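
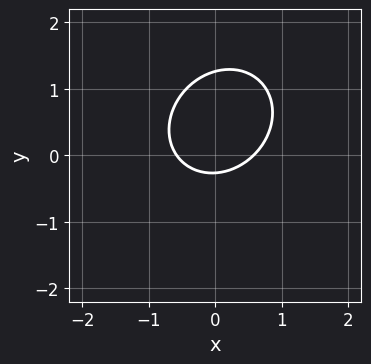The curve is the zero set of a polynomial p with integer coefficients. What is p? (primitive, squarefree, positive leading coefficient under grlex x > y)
3*x^2 - x*y + 3*y^2 - 3*y - 1

1. The degree is 2 — no degree-1 curve has this shape.
2. Matching integer coefficients to the picture gives p.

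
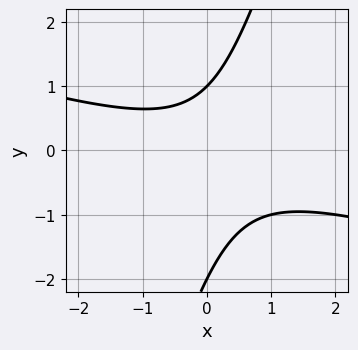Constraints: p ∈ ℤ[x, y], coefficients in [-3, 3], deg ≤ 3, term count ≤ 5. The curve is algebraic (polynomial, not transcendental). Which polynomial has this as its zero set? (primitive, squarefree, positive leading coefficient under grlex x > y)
x^2 + 3*x*y - y^2 - y + 2

(a) deg p = 2.
(b) From the visible intercepts: the curve avoids every integer x-axis point in the box; among the integer gridlines, it crosses the y-axis at y ∈ {-2, 1}.
(c) The integer polynomial consistent with all of this is the stated p.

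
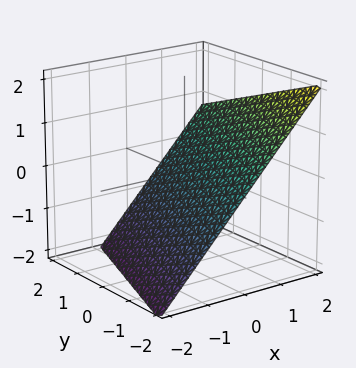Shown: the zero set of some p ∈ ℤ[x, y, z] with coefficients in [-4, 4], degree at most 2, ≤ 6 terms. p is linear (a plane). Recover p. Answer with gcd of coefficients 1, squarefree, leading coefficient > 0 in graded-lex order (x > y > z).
(a) The degree is 1 — every cross-section is a straight line — this is a plane.
(b) Reading off the gridlines: it crosses the y-axis at the gridline y = -2.
(c) Solving for integer coefficients yields p as stated.

3*x - y - 3*z - 2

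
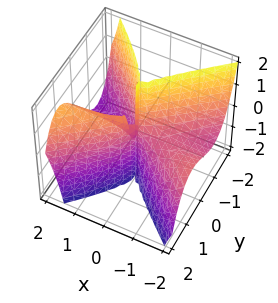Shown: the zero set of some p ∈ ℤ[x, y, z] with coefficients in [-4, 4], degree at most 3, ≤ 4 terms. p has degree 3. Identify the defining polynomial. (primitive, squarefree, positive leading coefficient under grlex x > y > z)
2*x^2*y - 2*x^2*z - 3*y^3 + 2*x*y

1. Degree: a generic line meets the surface in up to 3 points, so deg p = 3.
2. From the visible intercepts: the visible x-axis segment lies entirely on the surface; it crosses the y-axis at the gridline y = 0; every point of the z-axis in the box is on the surface.
3. These observations pin down the coefficients.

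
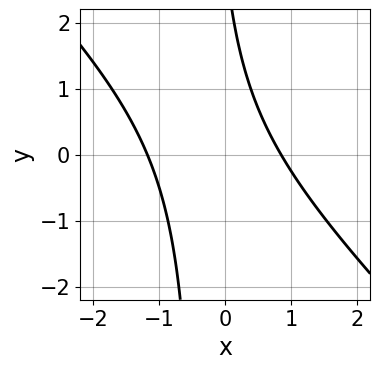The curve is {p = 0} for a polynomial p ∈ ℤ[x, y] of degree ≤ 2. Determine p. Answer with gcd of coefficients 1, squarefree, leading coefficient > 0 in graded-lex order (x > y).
The degree is 2 — no degree-1 curve has this shape.
From the axis intercepts and sections: it misses every integer gridline on the y-axis.
Putting this together gives p.

3*x^2 + 3*x*y + x + y - 3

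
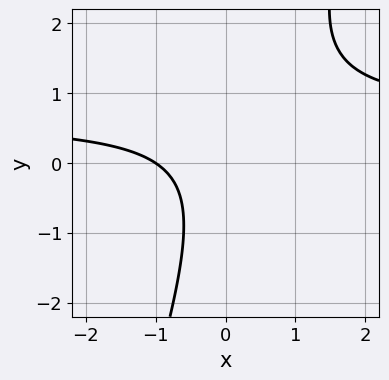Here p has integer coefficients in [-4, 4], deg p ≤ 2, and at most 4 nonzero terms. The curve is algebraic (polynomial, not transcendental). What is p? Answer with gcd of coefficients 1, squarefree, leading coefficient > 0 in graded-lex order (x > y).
1. The degree is 2 — no degree-1 curve has this shape.
2. Checking where it meets the axes: it crosses the x-axis at the gridline x = -1; it misses every integer gridline on the y-axis.
3. Fitting integer coefficients to these (and the overall shape) gives p.

3*x*y - y^2 - 2*x - 2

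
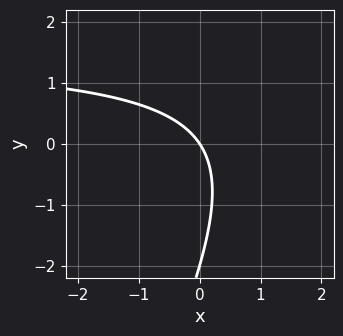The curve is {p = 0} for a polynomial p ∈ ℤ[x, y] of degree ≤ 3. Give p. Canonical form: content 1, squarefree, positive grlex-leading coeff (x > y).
2*x*y - y^2 - 3*x - 2*y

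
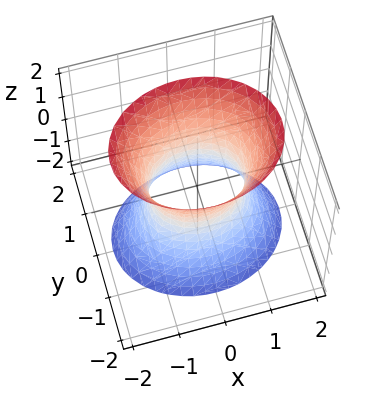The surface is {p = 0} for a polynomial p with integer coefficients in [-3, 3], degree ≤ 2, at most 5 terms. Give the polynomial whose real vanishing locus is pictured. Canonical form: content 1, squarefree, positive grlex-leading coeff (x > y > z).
2*x^2 + 3*y^2 - z^2 - 2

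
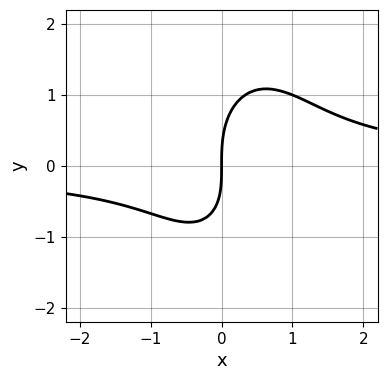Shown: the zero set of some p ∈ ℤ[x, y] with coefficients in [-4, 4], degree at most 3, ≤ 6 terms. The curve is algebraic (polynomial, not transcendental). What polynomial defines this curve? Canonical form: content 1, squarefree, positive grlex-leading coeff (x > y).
1. deg p = 3.
2. Against the integer gridlines: it meets the x-axis at x = 0 (among the integer gridlines); one y-axis crossing is at y = 0.
3. Fitting integer coefficients to these (and the overall shape) gives p.

3*x^2*y + y^3 - x*y - 3*x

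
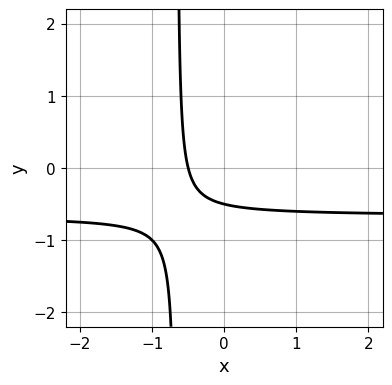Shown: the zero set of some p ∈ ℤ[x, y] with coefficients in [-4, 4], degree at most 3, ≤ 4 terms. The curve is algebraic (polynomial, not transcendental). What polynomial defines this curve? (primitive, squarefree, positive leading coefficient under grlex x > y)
First, deg p = 2. A generic line meets the curve in up to 2 points.
Finally, the integer polynomial consistent with all of this is the stated p.

3*x*y + 2*x + 2*y + 1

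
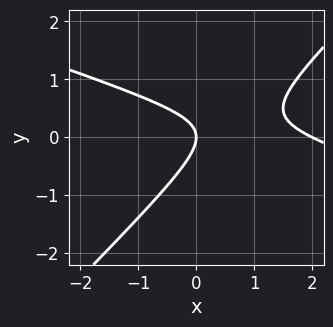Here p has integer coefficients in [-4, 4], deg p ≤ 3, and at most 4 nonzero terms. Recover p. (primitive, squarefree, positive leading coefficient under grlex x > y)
x^2 + 2*x*y - 3*y^2 - 2*x

deg p = 2.
Reading off the gridlines: it crosses the y-axis at the gridline y = 0; the x-axis gridline crossings are at x ∈ {0, 2}.
Putting this together gives p.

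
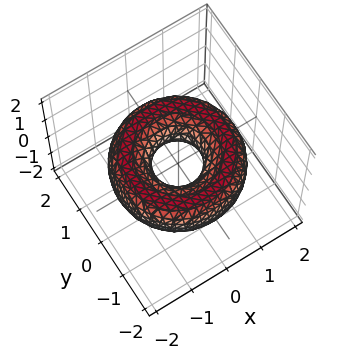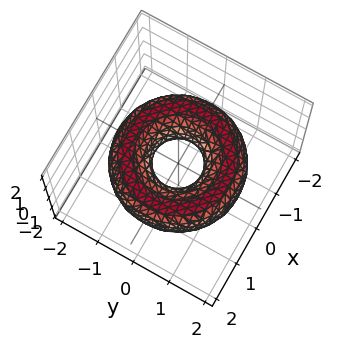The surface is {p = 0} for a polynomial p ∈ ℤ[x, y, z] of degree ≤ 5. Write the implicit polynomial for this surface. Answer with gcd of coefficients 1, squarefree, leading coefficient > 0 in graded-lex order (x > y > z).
x^4 + 2*x^2*y^2 + y^4 - 3*x^2 - 3*y^2 + 3*z^2 + 1

1. deg p = 4. No degree-3 surface has this shape.
2. By symmetry, the surface is invariant under rotation about z: p = q(x² + y², z).
3. From the axis intercepts and sections: it misses every integer gridline on the z-axis; a circular section at z = 0 has radius between 0 and 1.
4. Putting this together gives p.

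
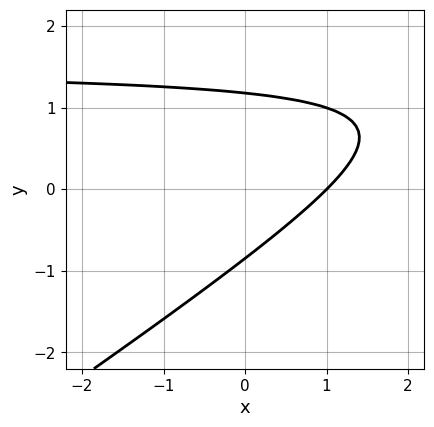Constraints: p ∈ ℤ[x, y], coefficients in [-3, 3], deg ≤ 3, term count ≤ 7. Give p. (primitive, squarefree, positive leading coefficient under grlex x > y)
(a) The degree is 2 — the shape is more complex than any degree-1 curve.
(b) Reading off the gridlines: it crosses the x-axis at the gridline x = 1.
(c) Fitting integer coefficients to these (and the overall shape) gives p.

2*x*y - 3*y^2 - 3*x + y + 3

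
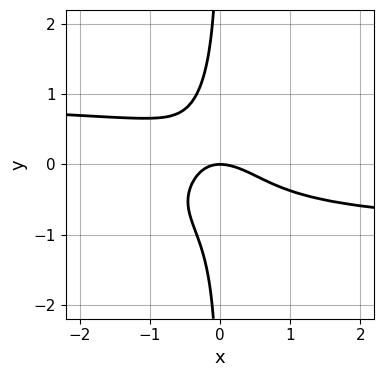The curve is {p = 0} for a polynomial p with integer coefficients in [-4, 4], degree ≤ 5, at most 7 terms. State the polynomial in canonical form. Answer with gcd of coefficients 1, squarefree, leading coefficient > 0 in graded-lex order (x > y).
1. deg p = 4. The shape is more complex than any degree-3 curve.
2. Reading off the gridlines: it crosses the y-axis at the gridline y = 0; it crosses the x-axis at the gridline x = 0.
3. Together with the visible shape, these determine p as stated.

x^2*y^2 - 2*x*y^3 - x^2 - x*y - y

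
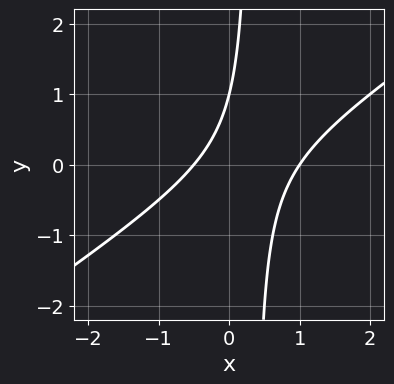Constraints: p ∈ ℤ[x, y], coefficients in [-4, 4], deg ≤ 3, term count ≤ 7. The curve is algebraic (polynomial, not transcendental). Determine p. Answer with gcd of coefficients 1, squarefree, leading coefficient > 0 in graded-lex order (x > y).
(a) deg p = 2.
(b) Against the integer gridlines: it meets the x-axis at x = 1 (among the integer gridlines); it meets the y-axis at y = 1 (among the integer gridlines).
(c) Matching integer coefficients to the picture gives p.

2*x^2 - 3*x*y - x + y - 1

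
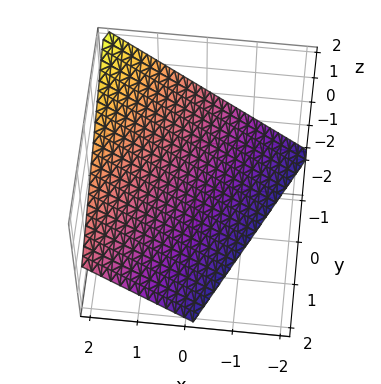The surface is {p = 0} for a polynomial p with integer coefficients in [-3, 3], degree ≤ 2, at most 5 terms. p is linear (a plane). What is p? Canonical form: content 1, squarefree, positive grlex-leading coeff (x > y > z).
2*x - y - 2*z - 2

(a) deg p = 1. Every cross-section is a straight line — this is a plane.
(b) From the visible intercepts: it meets the z-axis at z = -1 (among the integer gridlines); one x-axis crossing is at x = 1; one y-axis crossing is at y = -2.
(c) Assembling these constraints gives the stated polynomial.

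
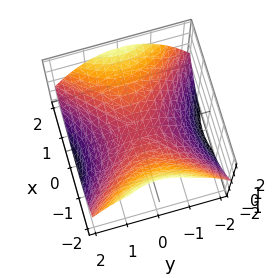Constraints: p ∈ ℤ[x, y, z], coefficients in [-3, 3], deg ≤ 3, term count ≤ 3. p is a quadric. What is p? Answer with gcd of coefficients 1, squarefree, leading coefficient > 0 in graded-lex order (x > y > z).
x^2 - y^2 - 2*z

deg p = 2.
Symmetries: the x ↦ −x reflection is a symmetry, so x appears only in even powers; the y ↦ −y reflection is a symmetry, so y appears only in even powers.
From the axis intercepts and sections: one y-axis crossing is at y = 0; it crosses the x-axis at the gridline x = 0; one z-axis crossing is at z = 0.
Matching integer coefficients to the picture gives p.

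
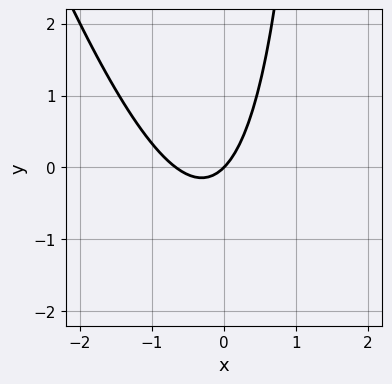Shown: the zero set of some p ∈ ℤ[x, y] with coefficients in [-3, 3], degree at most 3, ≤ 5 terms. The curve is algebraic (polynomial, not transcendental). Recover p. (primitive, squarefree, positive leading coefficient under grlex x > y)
(a) deg p = 2. The shape is more complex than any degree-1 curve.
(b) From the visible intercepts: one x-axis crossing is at x = 0; one y-axis crossing is at y = 0.
(c) Together with the visible shape, these determine p as stated.

3*x^2 + x*y + 2*x - 2*y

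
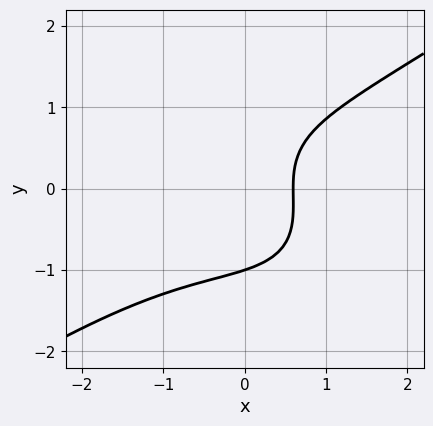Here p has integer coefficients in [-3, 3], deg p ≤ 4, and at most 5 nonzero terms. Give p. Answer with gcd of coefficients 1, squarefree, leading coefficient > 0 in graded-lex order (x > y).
Degree: no degree-2 curve has this shape, so deg p = 3.
Observable constraints: one y-axis crossing is at y = -1.
Solving for integer coefficients yields p as stated.

x^3 - x*y^2 - 2*y^3 + 3*x - 2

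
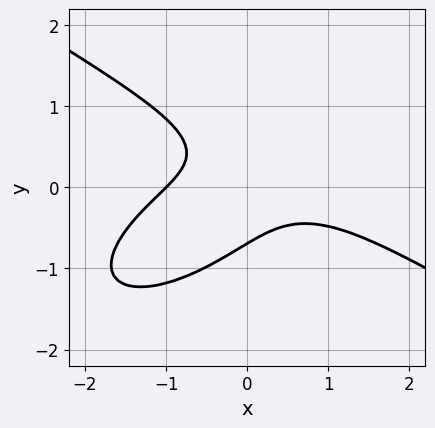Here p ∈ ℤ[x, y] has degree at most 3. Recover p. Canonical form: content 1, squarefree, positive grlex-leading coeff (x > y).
x^3 - x*y^2 + 3*y^3 + 3*x*y + 1

1. deg p = 3. The shape is more complex than any degree-2 curve.
2. Reading off the gridlines: it crosses the x-axis at the gridline x = -1.
3. Fitting integer coefficients to these (and the overall shape) gives p.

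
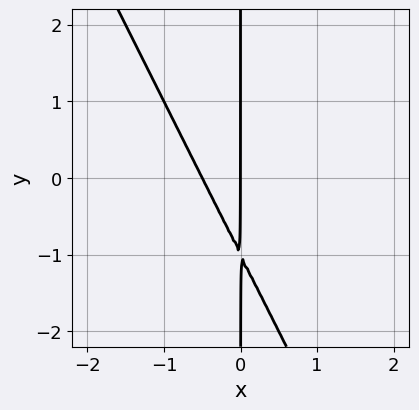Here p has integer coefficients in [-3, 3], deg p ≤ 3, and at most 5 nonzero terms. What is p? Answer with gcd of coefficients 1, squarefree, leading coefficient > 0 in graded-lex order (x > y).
2*x^2 + x*y + x

The degree is 2 — a generic line meets the curve in up to 2 points.
Reading off the gridlines: the visible y-axis segment lies entirely on the curve; one x-axis crossing is at x = 0.
Solving for integer coefficients yields p as stated.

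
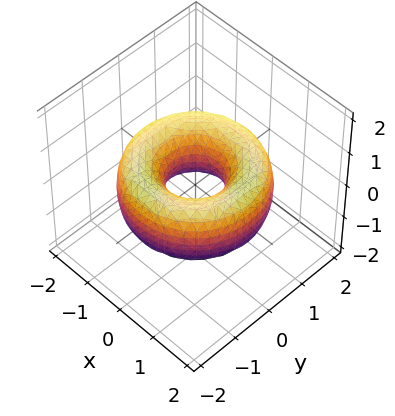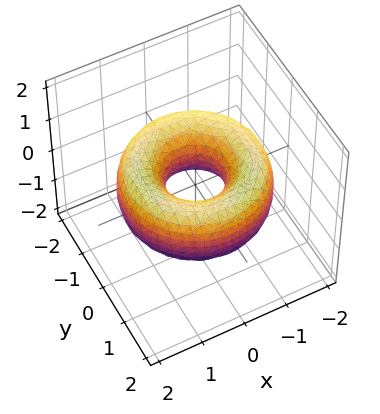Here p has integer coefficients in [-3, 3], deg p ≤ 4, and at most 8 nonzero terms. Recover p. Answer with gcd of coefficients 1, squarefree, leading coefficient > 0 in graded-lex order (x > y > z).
First, deg p = 4.
Next, symmetries: the z-axis is an axis of rotation, so x and y enter only as x² + y².
Then, against the integer gridlines: a circular section at z = 0 has radius between 0 and 1; the surface avoids every integer z-axis point in the box.
Finally, solving for integer coefficients yields p as stated.

x^4 + 2*x^2*y^2 + y^4 - 3*x^2 - 3*y^2 + 2*z^2 + 1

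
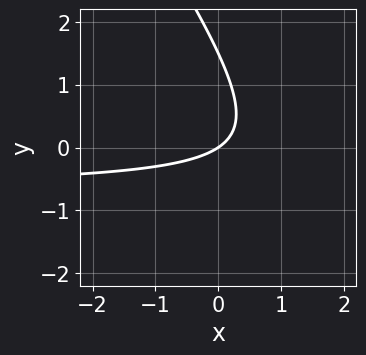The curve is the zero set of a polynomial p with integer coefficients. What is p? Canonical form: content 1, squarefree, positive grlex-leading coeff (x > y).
deg p = 2. The shape is more complex than any degree-1 curve.
From the visible intercepts: it meets the x-axis at x = 0 (among the integer gridlines); one y-axis crossing is at y = 0.
Putting this together gives p.

3*x*y + 2*y^2 + 2*x - 3*y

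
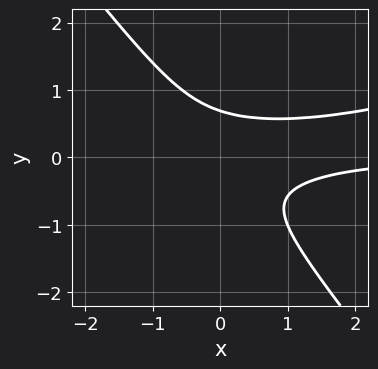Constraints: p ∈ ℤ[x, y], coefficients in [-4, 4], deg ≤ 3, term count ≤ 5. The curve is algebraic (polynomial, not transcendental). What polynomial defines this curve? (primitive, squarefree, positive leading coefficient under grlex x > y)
x^2*y - 3*x*y^2 - 3*y^3 + 1

1. Degree: no degree-2 curve has this shape, so deg p = 3.
2. From the visible intercepts: no x-intercept at any integer in the box.
3. Matching integer coefficients to the picture gives p.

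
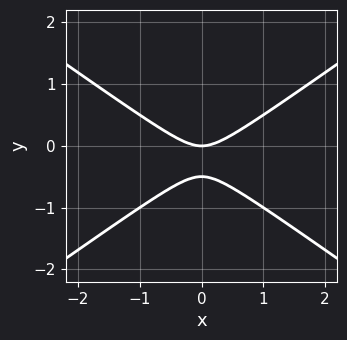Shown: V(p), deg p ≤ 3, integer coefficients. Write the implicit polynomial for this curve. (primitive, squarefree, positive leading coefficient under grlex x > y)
(a) The degree is 2 — a generic line meets the curve in up to 2 points.
(b) Symmetries: the x ↦ −x reflection is a symmetry, so x appears only in even powers.
(c) Reading off the gridlines: it crosses the y-axis at the gridline y = 0; one x-axis crossing is at x = 0.
(d) Fitting integer coefficients to these (and the overall shape) gives p.

x^2 - 2*y^2 - y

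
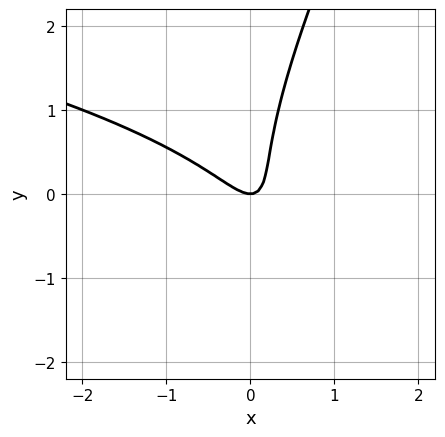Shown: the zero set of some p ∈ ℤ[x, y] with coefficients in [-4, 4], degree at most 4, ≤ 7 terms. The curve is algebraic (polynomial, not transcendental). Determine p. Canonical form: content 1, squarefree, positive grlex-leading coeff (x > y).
Degree: a generic line meets the curve in up to 3 points, so deg p = 3.
Reading off the gridlines: one x-axis crossing is at x = 0; it meets the y-axis at y = 0 (among the integer gridlines).
Putting this together gives p.

2*x*y^2 - y^3 + 3*x^2 + 3*x*y - y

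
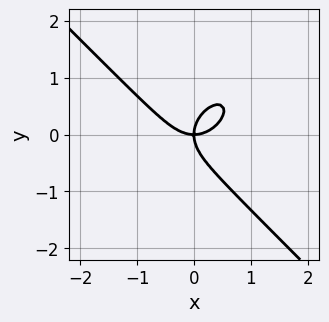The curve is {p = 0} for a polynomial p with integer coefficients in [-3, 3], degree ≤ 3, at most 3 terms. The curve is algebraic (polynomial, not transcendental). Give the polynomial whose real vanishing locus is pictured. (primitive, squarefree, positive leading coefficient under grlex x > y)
First, the degree is 3 — the shape is more complex than any degree-2 curve.
Then, from the axis intercepts and sections: it meets the x-axis at x = 0 (among the integer gridlines); one y-axis crossing is at y = 0.
Finally, assembling these constraints gives the stated polynomial.

x^3 + y^3 - x*y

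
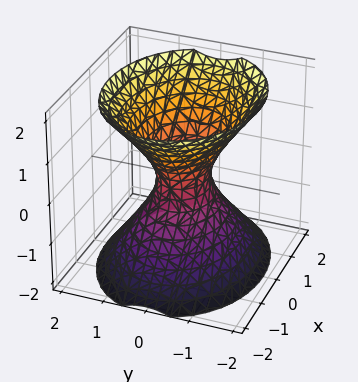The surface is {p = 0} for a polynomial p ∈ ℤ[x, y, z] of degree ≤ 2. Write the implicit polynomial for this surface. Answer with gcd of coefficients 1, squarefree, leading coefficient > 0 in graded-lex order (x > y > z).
(a) The degree is 2 — one connected sheet with a waist; a quadric.
(b) Symmetries: mirror symmetry x ↦ −x ⇒ only even powers of x; it's symmetric under z → −z, forcing even powers of z; it's symmetric under y → −y, forcing even powers of y.
(c) From the visible intercepts: it misses every integer gridline on the z-axis.
(d) Solving for integer coefficients yields p as stated.

2*x^2 + 3*y^2 - 2*z^2 - 1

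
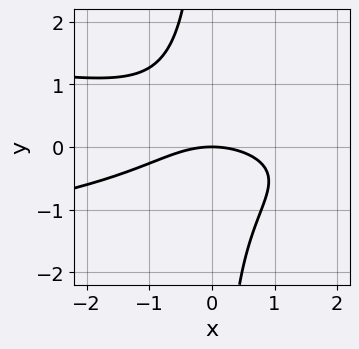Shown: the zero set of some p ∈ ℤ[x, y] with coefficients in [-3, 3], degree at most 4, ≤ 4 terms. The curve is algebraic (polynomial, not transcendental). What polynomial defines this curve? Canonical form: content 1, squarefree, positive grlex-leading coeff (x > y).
3*x*y^2 + x^2 + 3*y

(a) deg p = 3. The shape is more complex than any degree-2 curve.
(b) From the axis intercepts and sections: it crosses the y-axis at the gridline y = 0; it crosses the x-axis at the gridline x = 0.
(c) Assembling these constraints gives the stated polynomial.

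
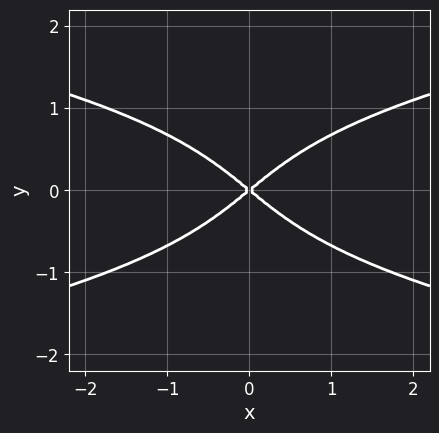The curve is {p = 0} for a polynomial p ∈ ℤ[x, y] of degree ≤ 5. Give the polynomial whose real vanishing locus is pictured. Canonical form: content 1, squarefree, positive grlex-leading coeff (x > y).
1. Degree: the shape is more complex than any degree-3 curve, so deg p = 4.
2. Symmetries: mirror symmetry y ↦ −y ⇒ only even powers of y; mirror symmetry x ↦ −x ⇒ only even powers of x.
3. Observable constraints: it meets the y-axis at y = 0 (among the integer gridlines); it meets the x-axis at x = 0 (among the integer gridlines).
4. These observations pin down the coefficients.

3*y^4 - 2*x^2 + 3*y^2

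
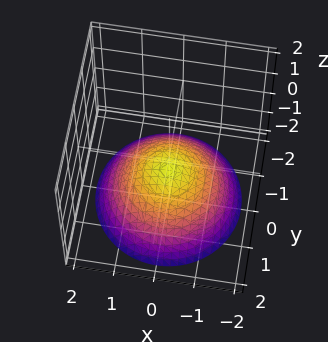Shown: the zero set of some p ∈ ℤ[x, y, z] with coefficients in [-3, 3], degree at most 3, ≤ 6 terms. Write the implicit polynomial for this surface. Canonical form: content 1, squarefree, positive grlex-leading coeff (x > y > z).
x^2 + y^2 + 2*z + 1

The degree is 2 — a generic line meets the surface in up to 2 points.
Symmetry: every cross-section ⟂ z is a circle, so x, y appear only via x² + y².
Against the integer gridlines: no y-intercept at any integer in the box; a circular section at z = -1 has radius exactly 1; the surface avoids every integer x-axis point in the box.
Putting this together gives p.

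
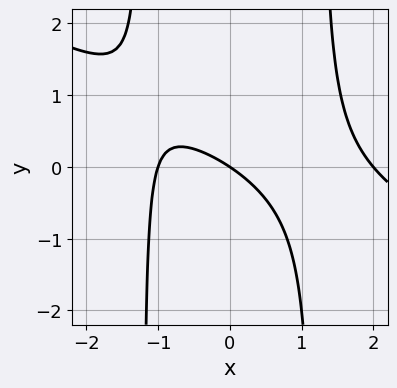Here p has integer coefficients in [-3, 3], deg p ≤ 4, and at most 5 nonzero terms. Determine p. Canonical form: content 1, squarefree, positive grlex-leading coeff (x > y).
deg p = 3.
Observable constraints: among the integer gridlines, it crosses the x-axis at x ∈ {-1, 0, 2}; one y-axis crossing is at y = 0.
Solving for integer coefficients yields p as stated.

x^3 + 2*x^2*y - x^2 - 2*x - 3*y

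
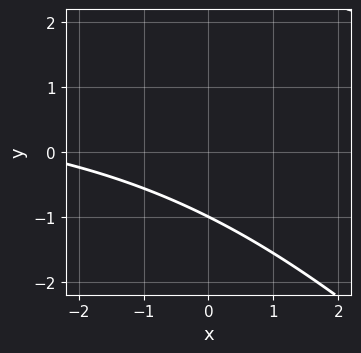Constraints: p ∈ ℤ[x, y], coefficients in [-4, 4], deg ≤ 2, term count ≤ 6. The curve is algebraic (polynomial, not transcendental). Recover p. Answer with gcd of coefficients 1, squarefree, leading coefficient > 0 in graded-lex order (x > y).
First, degree: no degree-1 curve has this shape, so deg p = 2.
Then, from the axis intercepts and sections: it misses every integer gridline on the x-axis; it meets the y-axis at y = -1 (among the integer gridlines).
Finally, matching integer coefficients to the picture gives p.

x*y + y^2 - x - 2*y - 3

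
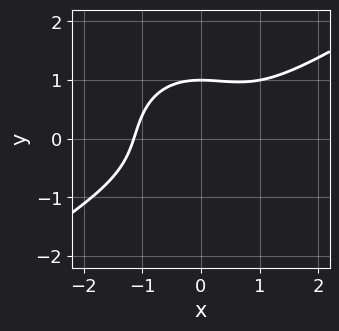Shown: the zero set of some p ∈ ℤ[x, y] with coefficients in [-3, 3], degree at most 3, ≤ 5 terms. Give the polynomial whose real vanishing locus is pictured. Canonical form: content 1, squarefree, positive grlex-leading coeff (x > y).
First, degree: a generic line meets the curve in up to 3 points, so deg p = 3.
Then, against the integer gridlines: it meets the y-axis at y = 1 (among the integer gridlines).
Finally, the integer polynomial consistent with all of this is the stated p.

2*x^3 - 2*x^2*y - 3*y^3 + 3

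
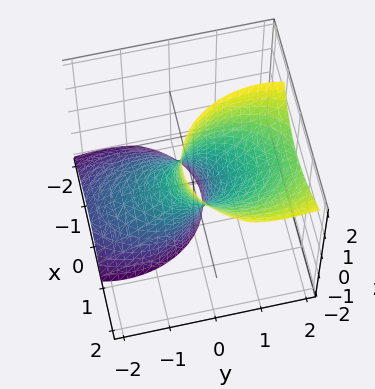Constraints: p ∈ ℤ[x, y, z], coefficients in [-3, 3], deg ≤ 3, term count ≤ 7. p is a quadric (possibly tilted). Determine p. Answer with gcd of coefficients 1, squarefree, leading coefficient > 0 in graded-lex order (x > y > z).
3*x^2 - 2*x*z + 2*y^2 - 3*y*z - 1

(a) deg p = 2.
(b) Observable constraints: no z-intercept at any integer in the box.
(c) Matching integer coefficients to the picture gives p.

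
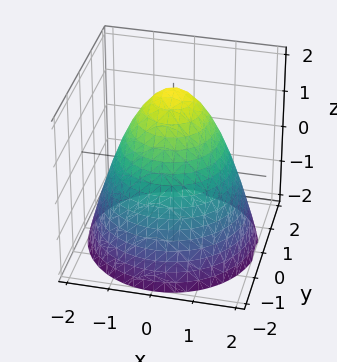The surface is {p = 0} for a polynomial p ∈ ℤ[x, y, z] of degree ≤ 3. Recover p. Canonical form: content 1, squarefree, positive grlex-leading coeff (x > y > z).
x^2 + y^2 + z - 2

deg p = 2. The shape is more complex than any degree-1 surface.
Symmetry: every cross-section ⟂ z is a circle, so x, y appear only via x² + y².
Reading off the gridlines: it meets the z-axis at z = 2 (among the integer gridlines); a circular section at z = 0 has radius between 1 and 2.
Together with the visible shape, these determine p as stated.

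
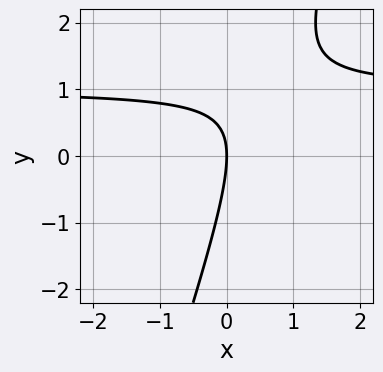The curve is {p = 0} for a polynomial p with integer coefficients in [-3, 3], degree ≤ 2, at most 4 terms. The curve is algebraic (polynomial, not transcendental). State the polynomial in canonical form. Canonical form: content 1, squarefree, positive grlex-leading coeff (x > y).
(a) deg p = 2. No degree-1 curve has this shape.
(b) Against the integer gridlines: one y-axis crossing is at y = 0; it crosses the x-axis at the gridline x = 0.
(c) Matching integer coefficients to the picture gives p.

3*x*y - y^2 - 3*x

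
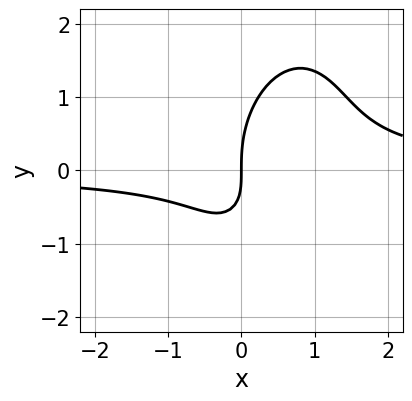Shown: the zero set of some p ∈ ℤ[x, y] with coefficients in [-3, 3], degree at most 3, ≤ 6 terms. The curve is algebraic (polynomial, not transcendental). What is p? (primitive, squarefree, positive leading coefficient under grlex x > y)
(a) The degree is 3 — a generic line meets the curve in up to 3 points.
(b) From the axis intercepts and sections: it meets the y-axis at y = 0 (among the integer gridlines); it crosses the x-axis at the gridline x = 0.
(c) Putting this together gives p.

3*x^2*y - x*y^2 + y^3 - 2*x*y - 2*x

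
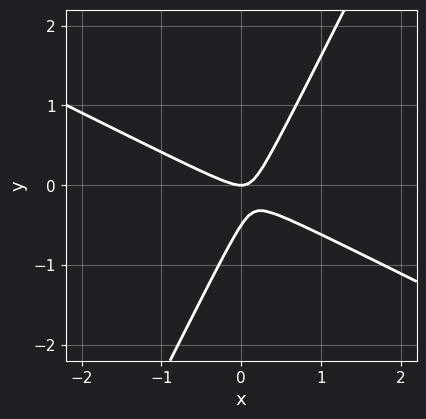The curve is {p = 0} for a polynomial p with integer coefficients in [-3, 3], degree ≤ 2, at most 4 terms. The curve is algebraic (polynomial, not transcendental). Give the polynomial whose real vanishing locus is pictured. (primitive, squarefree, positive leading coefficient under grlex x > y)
1. The degree is 2 — the shape is more complex than any degree-1 curve.
2. Against the integer gridlines: one x-axis crossing is at x = 0; one y-axis crossing is at y = 0.
3. Solving for integer coefficients yields p as stated.

2*x^2 + 3*x*y - 2*y^2 - y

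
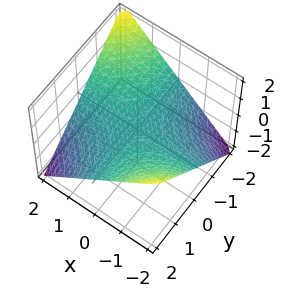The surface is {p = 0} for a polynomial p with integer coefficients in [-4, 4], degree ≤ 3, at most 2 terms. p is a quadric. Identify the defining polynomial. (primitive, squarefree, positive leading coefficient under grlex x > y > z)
deg p = 2.
From the visible intercepts: the visible y-axis segment lies entirely on the surface; every point of the x-axis in the box is on the surface; one z-axis crossing is at z = 0.
Fitting integer coefficients to these (and the overall shape) gives p.

x*y + 2*z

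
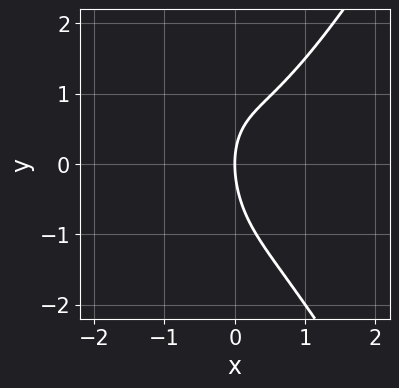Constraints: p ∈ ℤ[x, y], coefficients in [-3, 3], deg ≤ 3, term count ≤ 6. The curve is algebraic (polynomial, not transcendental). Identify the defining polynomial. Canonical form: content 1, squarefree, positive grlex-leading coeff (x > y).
3*x^3 - x*y^2 - x*y - y^2 + 3*x

First, degree: no degree-2 curve has this shape, so deg p = 3.
Then, checking where it meets the axes: it crosses the y-axis at the gridline y = 0; it crosses the x-axis at the gridline x = 0.
Finally, putting this together gives p.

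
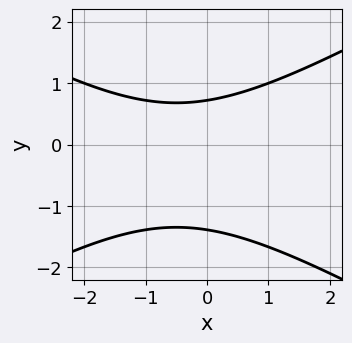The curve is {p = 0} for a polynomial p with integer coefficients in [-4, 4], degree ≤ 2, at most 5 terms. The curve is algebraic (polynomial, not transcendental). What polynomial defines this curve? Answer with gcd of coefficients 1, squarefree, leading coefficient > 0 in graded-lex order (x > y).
The degree is 2 — the shape is more complex than any degree-1 curve.
Checking where it meets the axes: it misses every integer gridline on the x-axis.
Assembling these constraints gives the stated polynomial.

x^2 - 3*y^2 + x - 2*y + 3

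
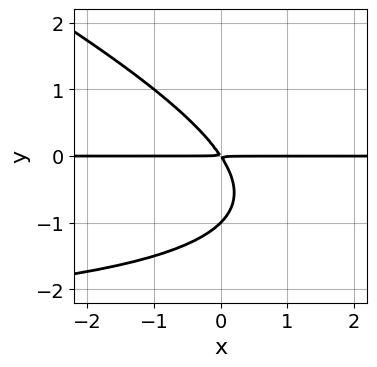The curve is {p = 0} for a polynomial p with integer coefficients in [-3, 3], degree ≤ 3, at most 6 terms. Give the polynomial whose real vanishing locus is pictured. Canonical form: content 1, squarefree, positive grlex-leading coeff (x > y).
First, degree: a generic line meets the curve in up to 3 points, so deg p = 3.
Next, observable constraints: the visible x-axis segment lies entirely on the curve; it meets the y-axis at y = -1 (among the integer gridlines).
Finally, together with the visible shape, these determine p as stated.

x*y^2 + 2*y^3 + 3*x*y + 2*y^2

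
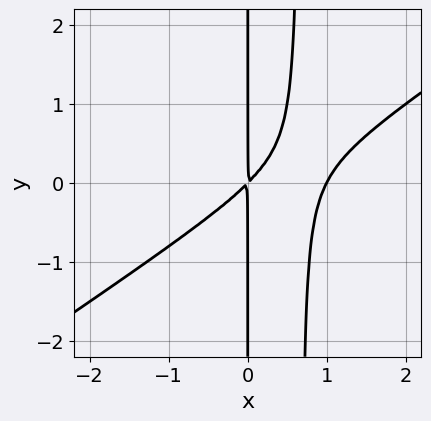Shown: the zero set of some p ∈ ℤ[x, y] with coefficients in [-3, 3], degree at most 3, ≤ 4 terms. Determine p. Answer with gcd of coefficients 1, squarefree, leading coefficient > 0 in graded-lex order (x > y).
The degree is 3 — no degree-2 curve has this shape.
Observable constraints: one x-axis crossing is at x = 1; every point of the y-axis in the box is on the curve.
Matching integer coefficients to the picture gives p.

2*x^3 - 3*x^2*y - 2*x^2 + 2*x*y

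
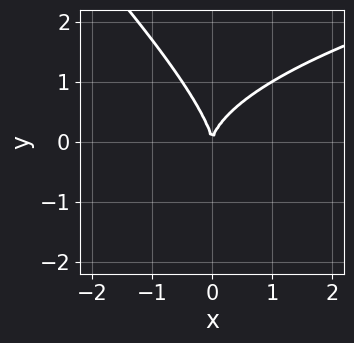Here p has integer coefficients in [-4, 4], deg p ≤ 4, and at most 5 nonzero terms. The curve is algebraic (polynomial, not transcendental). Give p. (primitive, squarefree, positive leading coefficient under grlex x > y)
x*y^2 + y^3 - 2*x^2

1. Degree: no degree-2 curve has this shape, so deg p = 3.
2. Reading off the gridlines: it meets the y-axis at y = 0 (among the integer gridlines); it meets the x-axis at x = 0 (among the integer gridlines).
3. Assembling these constraints gives the stated polynomial.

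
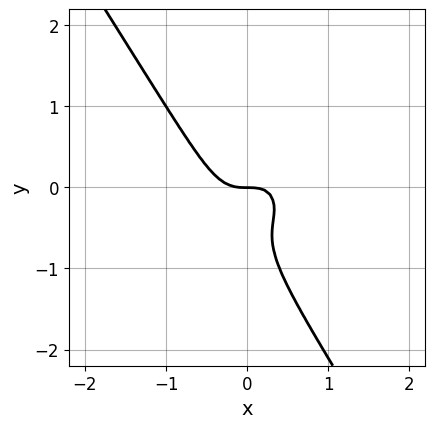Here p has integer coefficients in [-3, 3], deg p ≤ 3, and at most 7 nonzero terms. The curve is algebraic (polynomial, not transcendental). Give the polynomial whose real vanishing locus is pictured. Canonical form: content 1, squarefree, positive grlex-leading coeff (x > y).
3*x^3 + 2*x*y^2 + 2*y^3 + 2*y^2 + y

The degree is 3 — a generic line meets the curve in up to 3 points.
Reading off the gridlines: it meets the y-axis at y = 0 (among the integer gridlines); it crosses the x-axis at the gridline x = 0.
Matching integer coefficients to the picture gives p.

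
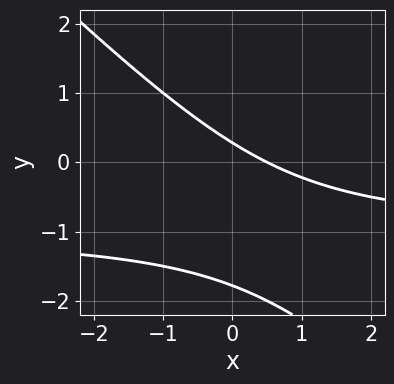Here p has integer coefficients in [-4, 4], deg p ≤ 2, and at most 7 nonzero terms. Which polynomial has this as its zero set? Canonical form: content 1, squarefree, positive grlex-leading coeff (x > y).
2*x*y + 2*y^2 + 2*x + 3*y - 1

Degree: the shape is more complex than any degree-1 curve, so deg p = 2.
The integer polynomial consistent with all of this is the stated p.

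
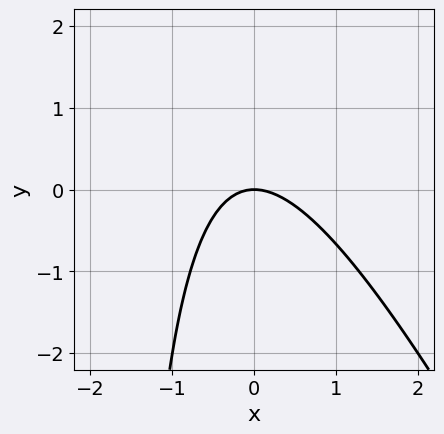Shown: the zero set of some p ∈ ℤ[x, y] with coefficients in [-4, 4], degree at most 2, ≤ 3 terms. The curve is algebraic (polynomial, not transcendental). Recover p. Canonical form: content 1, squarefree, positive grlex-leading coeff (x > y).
2*x^2 + x*y + 2*y

First, the degree is 2 — a generic line meets the curve in up to 2 points.
Next, from the axis intercepts and sections: one x-axis crossing is at x = 0; it crosses the y-axis at the gridline y = 0.
Finally, putting this together gives p.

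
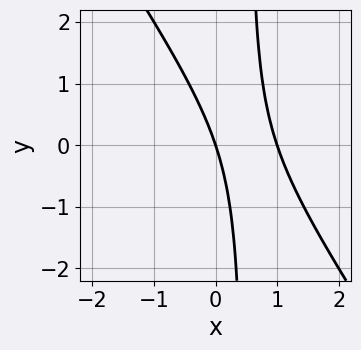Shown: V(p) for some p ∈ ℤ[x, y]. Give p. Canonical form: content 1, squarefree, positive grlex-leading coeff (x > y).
Degree: no degree-1 curve has this shape, so deg p = 2.
Against the integer gridlines: one y-axis crossing is at y = 0; the x-axis gridline crossings are at x ∈ {0, 1}.
The integer polynomial consistent with all of this is the stated p.

3*x^2 + 2*x*y - 3*x - y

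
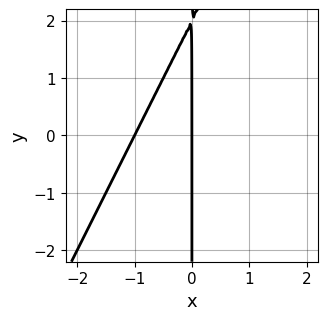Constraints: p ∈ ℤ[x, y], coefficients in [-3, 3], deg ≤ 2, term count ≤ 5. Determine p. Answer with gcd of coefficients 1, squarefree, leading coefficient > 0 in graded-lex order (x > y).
Degree: a generic line meets the curve in up to 2 points, so deg p = 2.
From the visible intercepts: the x-axis gridline crossings are at x ∈ {-1, 0}; the visible y-axis segment lies entirely on the curve.
Matching integer coefficients to the picture gives p.

2*x^2 - x*y + 2*x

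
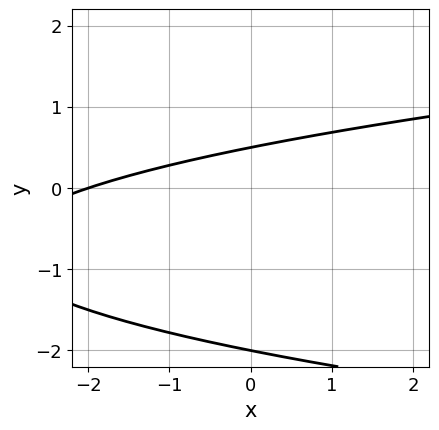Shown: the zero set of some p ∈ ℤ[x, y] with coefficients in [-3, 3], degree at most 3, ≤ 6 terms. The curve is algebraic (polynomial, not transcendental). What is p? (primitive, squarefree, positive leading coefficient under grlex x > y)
(a) The degree is 2 — a generic line meets the curve in up to 2 points.
(b) From the visible intercepts: one x-axis crossing is at x = -2; it meets the y-axis at y = -2 (among the integer gridlines).
(c) Solving for integer coefficients yields p as stated.

2*y^2 - x + 3*y - 2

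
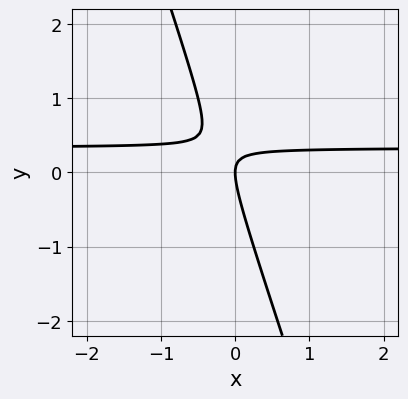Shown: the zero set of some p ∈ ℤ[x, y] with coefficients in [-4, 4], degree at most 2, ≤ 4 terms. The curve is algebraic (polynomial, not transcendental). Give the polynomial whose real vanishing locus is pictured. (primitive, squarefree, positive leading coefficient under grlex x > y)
3*x*y + y^2 - x

First, the degree is 2 — the shape is more complex than any degree-1 curve.
Next, from the axis intercepts and sections: one x-axis crossing is at x = 0; it crosses the y-axis at the gridline y = 0.
Finally, solving for integer coefficients yields p as stated.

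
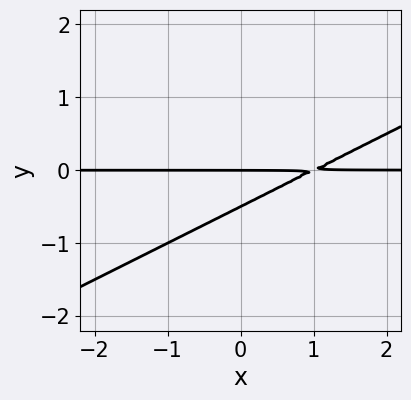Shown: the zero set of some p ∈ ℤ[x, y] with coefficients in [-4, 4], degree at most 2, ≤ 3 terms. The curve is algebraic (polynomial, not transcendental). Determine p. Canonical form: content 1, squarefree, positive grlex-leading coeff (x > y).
x*y - 2*y^2 - y

(a) deg p = 2. No degree-1 curve has this shape.
(b) Reading off the gridlines: it crosses the y-axis at the gridline y = 0; every point of the x-axis in the box is on the curve.
(c) Fitting integer coefficients to these (and the overall shape) gives p.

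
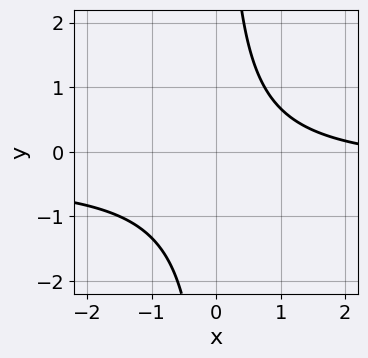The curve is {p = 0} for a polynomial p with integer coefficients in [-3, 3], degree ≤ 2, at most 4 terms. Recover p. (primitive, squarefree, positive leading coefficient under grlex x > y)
3*x*y + x - 3

deg p = 2. No degree-1 curve has this shape.
Reading off the gridlines: the curve avoids every integer y-axis point in the box; the curve avoids every integer x-axis point in the box.
These observations pin down the coefficients.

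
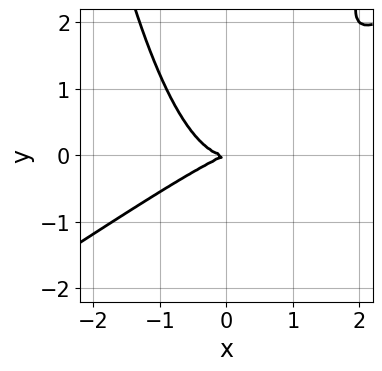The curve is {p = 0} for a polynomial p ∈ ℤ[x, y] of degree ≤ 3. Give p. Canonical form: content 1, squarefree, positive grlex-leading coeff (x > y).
2*x^3 - 3*x^2*y - x*y + 3*y^2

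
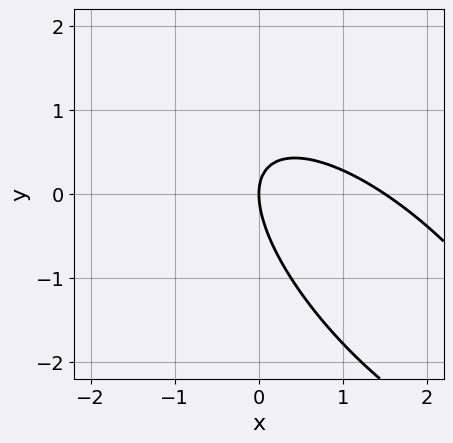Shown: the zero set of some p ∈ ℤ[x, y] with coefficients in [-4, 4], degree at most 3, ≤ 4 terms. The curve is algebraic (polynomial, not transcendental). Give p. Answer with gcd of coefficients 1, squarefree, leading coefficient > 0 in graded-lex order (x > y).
1. The degree is 2 — no degree-1 curve has this shape.
2. From the axis intercepts and sections: it meets the y-axis at y = 0 (among the integer gridlines); it crosses the x-axis at the gridline x = 0.
3. Assembling these constraints gives the stated polynomial.

2*x^2 + 3*x*y + 2*y^2 - 3*x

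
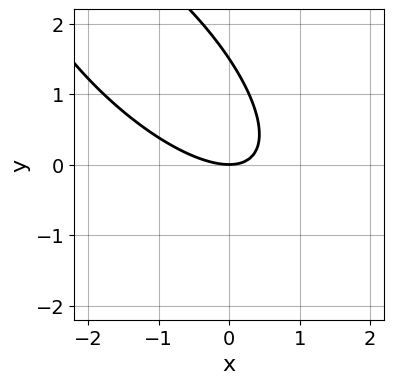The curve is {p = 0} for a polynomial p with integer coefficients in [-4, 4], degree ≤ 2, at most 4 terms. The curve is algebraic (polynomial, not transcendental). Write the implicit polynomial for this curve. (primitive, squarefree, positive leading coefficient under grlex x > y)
2*x^2 + 3*x*y + 2*y^2 - 3*y

First, deg p = 2. No degree-1 curve has this shape.
Then, checking where it meets the axes: it meets the y-axis at y = 0 (among the integer gridlines); it crosses the x-axis at the gridline x = 0.
Finally, putting this together gives p.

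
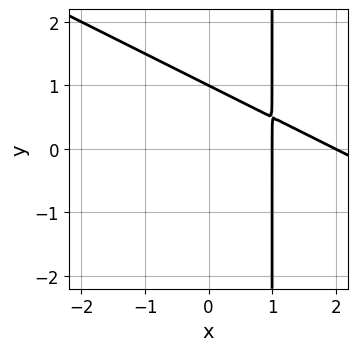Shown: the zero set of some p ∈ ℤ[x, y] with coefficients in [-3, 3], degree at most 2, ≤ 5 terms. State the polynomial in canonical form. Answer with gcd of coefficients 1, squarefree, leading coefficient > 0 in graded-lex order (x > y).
x^2 + 2*x*y - 3*x - 2*y + 2

Degree: no degree-1 curve has this shape, so deg p = 2.
Checking where it meets the axes: the x-axis gridline crossings are at x ∈ {1, 2}; it meets the y-axis at y = 1 (among the integer gridlines).
Together with the visible shape, these determine p as stated.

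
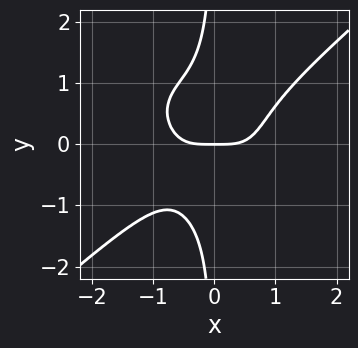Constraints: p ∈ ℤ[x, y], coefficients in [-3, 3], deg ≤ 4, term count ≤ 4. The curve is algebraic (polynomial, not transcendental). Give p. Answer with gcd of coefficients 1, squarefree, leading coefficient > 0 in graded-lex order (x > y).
2*x^4 - 3*x*y^3 - 2*y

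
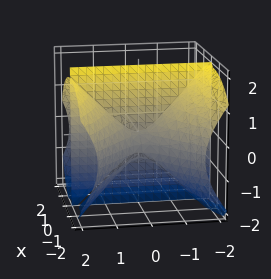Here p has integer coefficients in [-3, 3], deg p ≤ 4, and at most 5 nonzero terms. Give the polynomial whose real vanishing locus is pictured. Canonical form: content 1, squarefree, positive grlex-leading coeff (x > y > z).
2*x^3 - 3*x*y^2 + 3*x*z^2 + x^2 + 2*x*z

I count 2 distinct pieces. Treating them together as one polynomial.
The degree is 3 — no degree-2 surface has this shape.
Observable constraints: every point of the z-axis in the box is on the surface; every point of the y-axis in the box is on the surface.
Putting this together gives p.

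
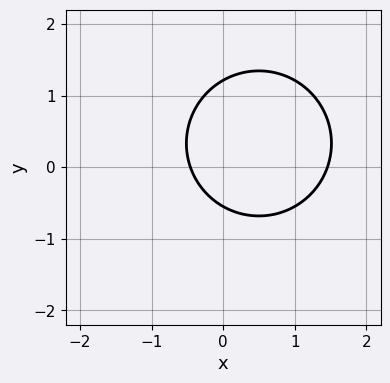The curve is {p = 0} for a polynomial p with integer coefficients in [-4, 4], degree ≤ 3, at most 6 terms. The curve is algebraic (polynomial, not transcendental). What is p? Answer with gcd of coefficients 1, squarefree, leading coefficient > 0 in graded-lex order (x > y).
deg p = 2.
Putting this together gives p.

3*x^2 + 3*y^2 - 3*x - 2*y - 2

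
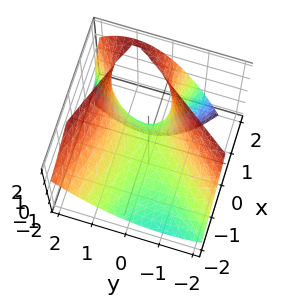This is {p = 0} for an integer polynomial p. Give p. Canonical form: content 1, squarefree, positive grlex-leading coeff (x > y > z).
(a) Degree: no degree-1 surface has this shape, so deg p = 2.
(b) Checking where it meets the axes: it crosses the y-axis at the gridline y = 0; it meets the z-axis at z = 0 (among the integer gridlines).
(c) These observations pin down the coefficients.

x^2 + 2*x*y - 3*x*z - 2*y^2 + 3*z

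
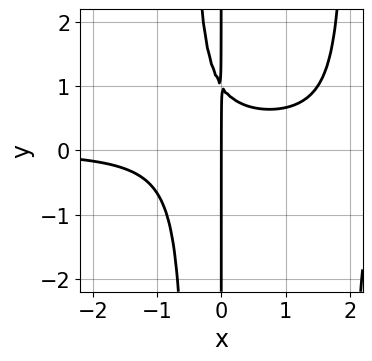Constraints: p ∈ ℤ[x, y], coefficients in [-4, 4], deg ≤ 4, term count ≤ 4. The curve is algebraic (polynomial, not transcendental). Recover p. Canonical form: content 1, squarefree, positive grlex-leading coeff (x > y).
2*x^3*y - 3*x^2*y - 2*x*y + 2*x

First, the degree is 4 — a generic line meets the curve in up to 4 points.
Then, from the visible intercepts: every point of the y-axis in the box is on the curve; one x-axis crossing is at x = 0.
Finally, matching integer coefficients to the picture gives p.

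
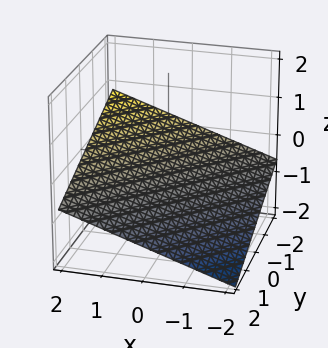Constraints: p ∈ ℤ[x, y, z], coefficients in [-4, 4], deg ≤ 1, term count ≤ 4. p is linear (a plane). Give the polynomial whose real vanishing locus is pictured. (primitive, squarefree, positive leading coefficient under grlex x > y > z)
x - y - 3*z - 2

First, the degree is 1 — every cross-section is a straight line — this is a plane.
Next, reading off the gridlines: it meets the y-axis at y = -2 (among the integer gridlines); it meets the x-axis at x = 2 (among the integer gridlines).
Finally, matching integer coefficients to the picture gives p.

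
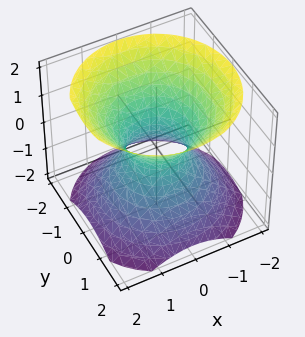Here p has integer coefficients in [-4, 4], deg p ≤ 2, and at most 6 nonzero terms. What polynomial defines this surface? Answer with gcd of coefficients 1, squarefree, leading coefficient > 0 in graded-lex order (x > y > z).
3*x^2 + 3*y^2 - 3*z^2 - 2

(a) deg p = 2. An hourglass — one-sheet hyperboloid; a quadric.
(b) Symmetries: rotational symmetry about the z-axis ⇒ p depends on x, y only through x² + y²; it's symmetric under z → −z, forcing even powers of z.
(c) From the visible intercepts: a circular section at z = -1 has radius between 1 and 2; the surface avoids every integer z-axis point in the box.
(d) Assembling these constraints gives the stated polynomial.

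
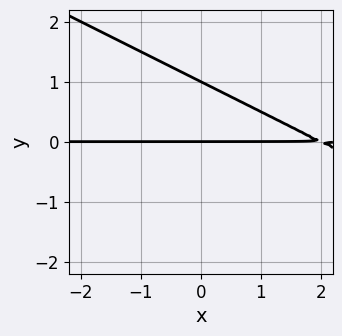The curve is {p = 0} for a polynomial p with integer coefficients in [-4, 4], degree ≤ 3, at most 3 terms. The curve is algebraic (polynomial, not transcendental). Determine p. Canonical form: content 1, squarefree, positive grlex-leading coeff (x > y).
x*y + 2*y^2 - 2*y

(a) The degree is 2 — no degree-1 curve has this shape.
(b) Checking where it meets the axes: the y-axis gridline crossings are at y ∈ {0, 1}; the visible x-axis segment lies entirely on the curve.
(c) Solving for integer coefficients yields p as stated.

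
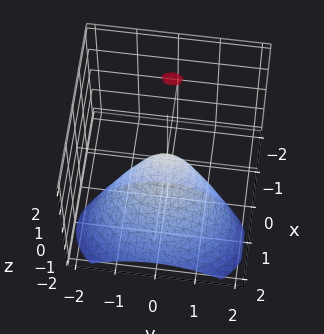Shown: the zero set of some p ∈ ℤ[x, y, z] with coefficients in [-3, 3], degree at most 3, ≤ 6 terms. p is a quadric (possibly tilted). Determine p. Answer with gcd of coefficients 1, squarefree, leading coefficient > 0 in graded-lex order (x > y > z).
2*x^2 + 2*x*z + y^2 + z

The degree is 2 — the shape is more complex than any degree-1 surface.
From the axis intercepts and sections: one x-axis crossing is at x = 0; one z-axis crossing is at z = 0; it crosses the y-axis at the gridline y = 0.
Together with the visible shape, these determine p as stated.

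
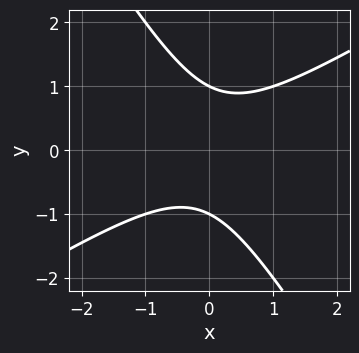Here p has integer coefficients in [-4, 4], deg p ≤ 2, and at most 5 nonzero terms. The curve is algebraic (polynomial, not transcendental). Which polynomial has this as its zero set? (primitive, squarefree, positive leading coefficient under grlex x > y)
(a) Degree: the shape is more complex than any degree-1 curve, so deg p = 2.
(b) Against the integer gridlines: it misses every integer gridline on the x-axis; among the integer gridlines, it crosses the y-axis at y ∈ {-1, 1}.
(c) The integer polynomial consistent with all of this is the stated p.

x^2 - x*y - y^2 + 1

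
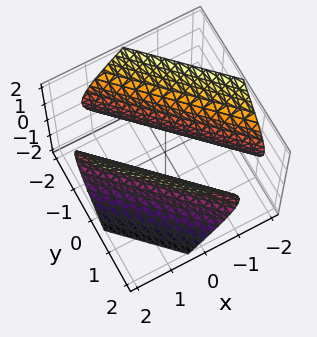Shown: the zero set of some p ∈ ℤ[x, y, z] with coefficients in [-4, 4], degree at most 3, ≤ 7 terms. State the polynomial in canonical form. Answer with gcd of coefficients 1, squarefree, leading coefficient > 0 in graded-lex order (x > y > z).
x^2 + 2*x*y + y^2 - z^2 - 1

1. I count 2 distinct pieces. Treating them together as one polynomial.
2. Degree: the shape is more complex than any degree-1 surface, so deg p = 2.
3. From the axis intercepts and sections: among the integer gridlines, it crosses the y-axis at y ∈ {-1, 1}; the x-axis gridline crossings are at x ∈ {-1, 1}; the surface avoids every integer z-axis point in the box.
4. Fitting integer coefficients to these (and the overall shape) gives p.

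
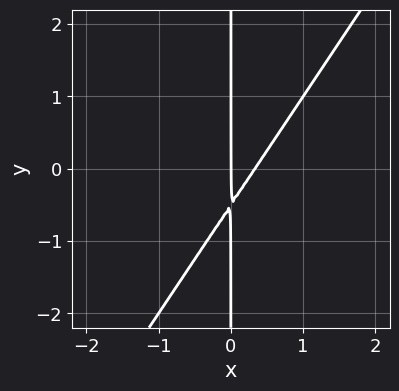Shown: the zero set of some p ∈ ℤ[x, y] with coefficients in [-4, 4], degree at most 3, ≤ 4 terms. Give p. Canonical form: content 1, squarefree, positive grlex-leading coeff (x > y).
3*x^2 - 2*x*y - x

1. The degree is 2 — a generic line meets the curve in up to 2 points.
2. Against the integer gridlines: every point of the y-axis in the box is on the curve; it crosses the x-axis at the gridline x = 0.
3. Putting this together gives p.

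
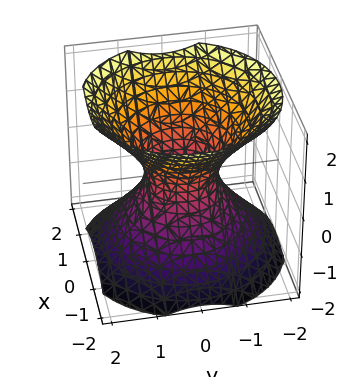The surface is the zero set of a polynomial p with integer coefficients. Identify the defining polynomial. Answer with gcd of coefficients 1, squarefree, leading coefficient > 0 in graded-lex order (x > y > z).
First, degree: an hourglass — one-sheet hyperboloid; a quadric, so deg p = 2.
Then, symmetries: the z-axis is an axis of rotation, so x and y enter only as x² + y²; it's symmetric under z → −z, forcing even powers of z.
Then, observable constraints: the surface avoids every integer z-axis point in the box; a circular section at z = 1 has radius between 1 and 2.
Finally, these observations pin down the coefficients.

3*x^2 + 3*y^2 - 3*z^2 - 2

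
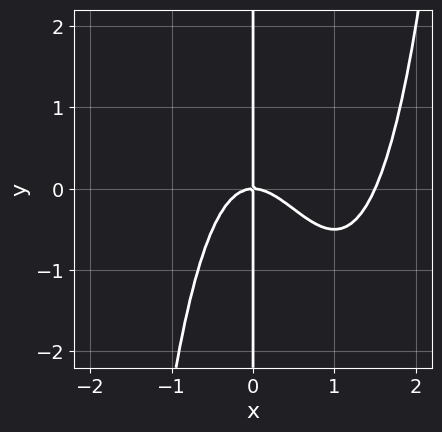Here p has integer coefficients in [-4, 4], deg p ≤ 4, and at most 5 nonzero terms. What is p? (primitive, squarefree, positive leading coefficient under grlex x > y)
2*x^4 - 3*x^3 - 2*x*y

1. The degree is 4 — a generic line meets the curve in up to 4 points.
2. From the visible intercepts: one x-axis crossing is at x = 0; every point of the y-axis in the box is on the curve.
3. The integer polynomial consistent with all of this is the stated p.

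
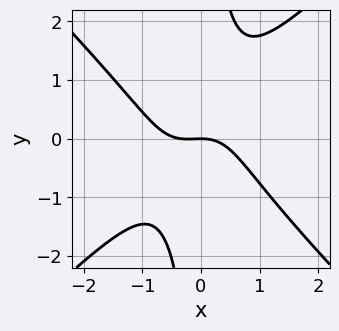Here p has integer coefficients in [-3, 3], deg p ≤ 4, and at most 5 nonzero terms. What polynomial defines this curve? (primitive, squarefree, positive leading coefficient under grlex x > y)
First, degree: no degree-2 curve has this shape, so deg p = 3.
Next, observable constraints: one y-axis crossing is at y = 0; one x-axis crossing is at x = 0.
Finally, the integer polynomial consistent with all of this is the stated p.

3*x^3 - 3*x*y^2 + x^2 + 3*y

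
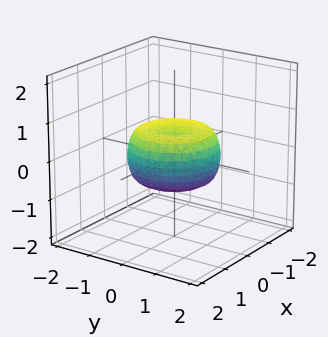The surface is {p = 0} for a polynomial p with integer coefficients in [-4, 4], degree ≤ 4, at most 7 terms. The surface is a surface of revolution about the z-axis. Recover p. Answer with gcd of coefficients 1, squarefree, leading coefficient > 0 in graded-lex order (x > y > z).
2*x^4 + 4*x^2*y^2 + 2*y^4 - 2*x^2 - 2*y^2 + 3*z^2 - 1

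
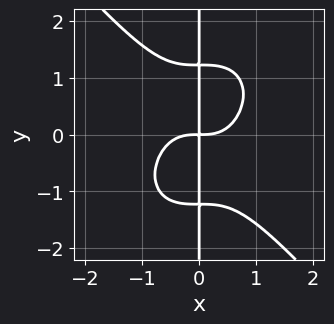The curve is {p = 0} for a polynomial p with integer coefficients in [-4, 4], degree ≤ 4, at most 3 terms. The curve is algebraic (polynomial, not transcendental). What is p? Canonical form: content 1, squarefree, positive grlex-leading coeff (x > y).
3*x^4 + 2*x*y^3 - 3*x*y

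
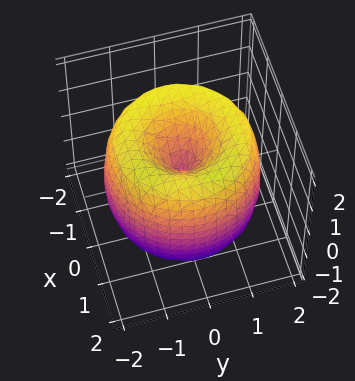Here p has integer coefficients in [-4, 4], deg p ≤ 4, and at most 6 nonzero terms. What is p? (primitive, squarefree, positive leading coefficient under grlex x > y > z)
x^4 + 2*x^2*y^2 + y^4 - 3*x^2 - 3*y^2 + z^2

1. Degree: a generic line meets the surface in up to 4 points, so deg p = 4.
2. Symmetries: rotational symmetry about the z-axis ⇒ p depends on x, y only through x² + y².
3. Checking where it meets the axes: a circular section at z = -1 has radius between 0 and 1; it crosses the x-axis at the gridline x = 0; one z-axis crossing is at z = 0; it crosses the y-axis at the gridline y = 0.
4. Together with the visible shape, these determine p as stated.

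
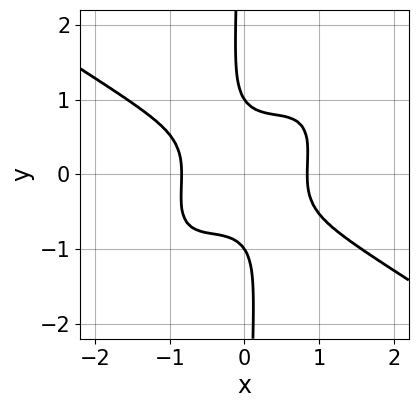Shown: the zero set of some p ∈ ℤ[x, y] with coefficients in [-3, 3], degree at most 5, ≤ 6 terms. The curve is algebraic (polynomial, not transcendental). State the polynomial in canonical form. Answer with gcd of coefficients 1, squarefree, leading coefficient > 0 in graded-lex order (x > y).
2*x^4 - 3*x^2*y^2 + 3*x*y^3 + y^2 - 1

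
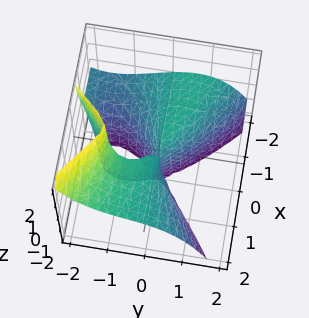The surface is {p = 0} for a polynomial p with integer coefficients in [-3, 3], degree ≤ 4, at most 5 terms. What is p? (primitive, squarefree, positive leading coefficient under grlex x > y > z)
1. Degree: no degree-2 surface has this shape, so deg p = 3.
2. From the visible intercepts: every point of the x-axis in the box is on the surface; the visible z-axis segment lies entirely on the surface.
3. The integer polynomial consistent with all of this is the stated p.

3*x^2*z + 2*y^3 + 3*x*y + 3*y^2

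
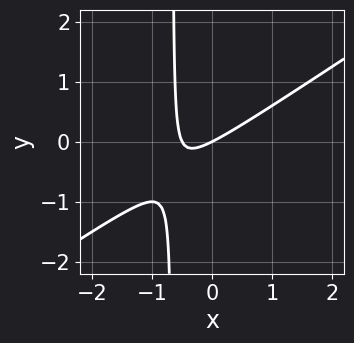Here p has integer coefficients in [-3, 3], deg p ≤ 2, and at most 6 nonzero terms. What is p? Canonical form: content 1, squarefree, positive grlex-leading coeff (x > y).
2*x^2 - 3*x*y + x - 2*y

(a) Degree: the shape is more complex than any degree-1 curve, so deg p = 2.
(b) From the visible intercepts: one y-axis crossing is at y = 0; one x-axis crossing is at x = 0.
(c) Solving for integer coefficients yields p as stated.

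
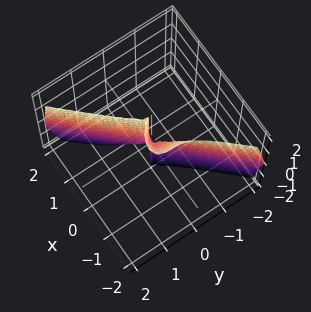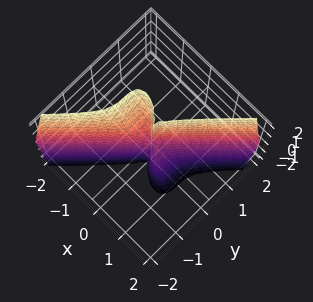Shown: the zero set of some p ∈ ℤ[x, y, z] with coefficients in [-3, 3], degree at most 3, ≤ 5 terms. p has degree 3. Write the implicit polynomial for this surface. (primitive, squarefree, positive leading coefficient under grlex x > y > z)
2*x^3 + x^2*z - 2*y^3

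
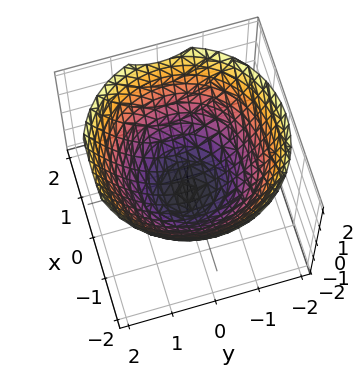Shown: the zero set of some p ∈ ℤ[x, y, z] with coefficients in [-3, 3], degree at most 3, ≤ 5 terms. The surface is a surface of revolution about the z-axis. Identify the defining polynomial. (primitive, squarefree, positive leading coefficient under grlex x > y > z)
2*x^2 + 2*y^2 - 3*z - 3

1. Degree: a generic line meets the surface in up to 2 points, so deg p = 2.
2. Symmetries: rotational symmetry about the z-axis ⇒ p depends on x, y only through x² + y².
3. From the axis intercepts and sections: a circular section at z = 0 has radius between 1 and 2; it meets the z-axis at z = -1 (among the integer gridlines).
4. These observations pin down the coefficients.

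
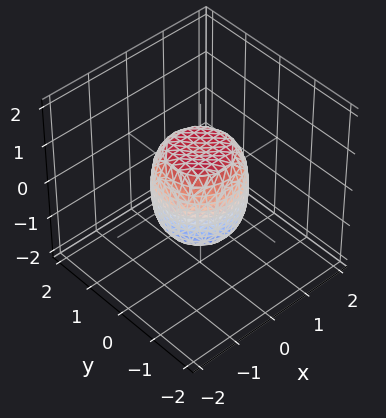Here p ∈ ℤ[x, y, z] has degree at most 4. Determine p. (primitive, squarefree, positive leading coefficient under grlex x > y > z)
2*x^4 + 4*x^2*y^2 + 2*y^4 - x^2 - y^2 + z^2 - 1

(a) The degree is 4 — the shape is more complex than any degree-3 surface.
(b) By symmetry, every cross-section ⟂ z is a circle, so x, y appear only via x² + y².
(c) From the axis intercepts and sections: the z-axis gridline crossings are at z ∈ {-1, 1}; the y-axis gridline crossings are at y ∈ {-1, 1}.
(d) Assembling these constraints gives the stated polynomial. Check: (-1, 0, 0) on the x-axis lies on the surface, and p(-1, 0, 0) = 0. ✓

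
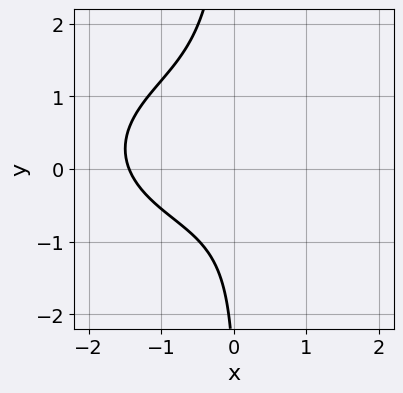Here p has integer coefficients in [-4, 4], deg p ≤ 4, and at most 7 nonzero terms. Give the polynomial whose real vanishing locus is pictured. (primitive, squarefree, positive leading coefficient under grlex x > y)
The degree is 3 — a generic line meets the curve in up to 3 points.
From the axis intercepts and sections: it misses every integer gridline on the y-axis.
Matching integer coefficients to the picture gives p.

x^3 + 3*x*y^2 - x*y + y + 3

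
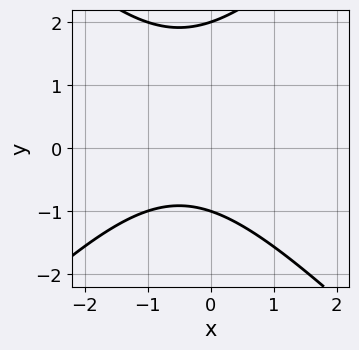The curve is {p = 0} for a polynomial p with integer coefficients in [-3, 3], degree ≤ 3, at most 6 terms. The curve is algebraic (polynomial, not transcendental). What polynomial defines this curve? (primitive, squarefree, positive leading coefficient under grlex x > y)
x^2 - y^2 + x + y + 2

(a) Degree: no degree-1 curve has this shape, so deg p = 2.
(b) From the visible intercepts: among the integer gridlines, it crosses the y-axis at y ∈ {-1, 2}; it misses every integer gridline on the x-axis.
(c) Putting this together gives p.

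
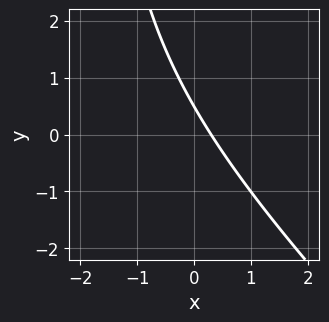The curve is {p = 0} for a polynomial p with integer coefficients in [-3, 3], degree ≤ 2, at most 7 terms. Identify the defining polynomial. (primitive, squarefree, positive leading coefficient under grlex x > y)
1. deg p = 2. No degree-1 curve has this shape.
2. Solving for integer coefficients yields p as stated.

x^2 + x*y + 3*x + 2*y - 1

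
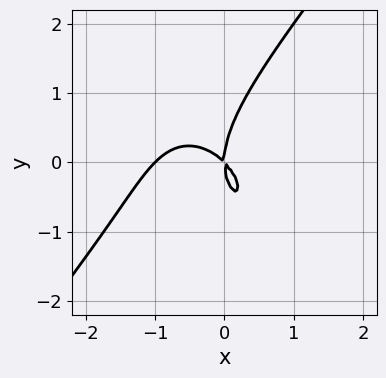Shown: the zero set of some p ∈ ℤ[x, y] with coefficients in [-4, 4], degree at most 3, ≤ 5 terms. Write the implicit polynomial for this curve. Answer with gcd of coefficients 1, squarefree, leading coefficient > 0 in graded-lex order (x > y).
2*x^3 - y^3 + 2*x^2 + 2*x*y

First, the degree is 3 — the shape is more complex than any degree-2 curve.
Then, against the integer gridlines: among the integer gridlines, it crosses the x-axis at x ∈ {-1, 0}; it crosses the y-axis at the gridline y = 0.
Finally, these observations pin down the coefficients.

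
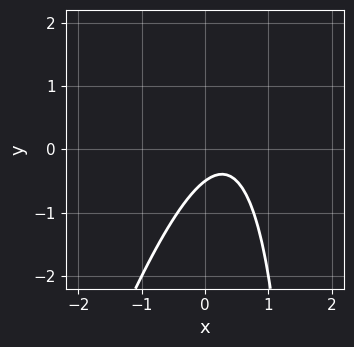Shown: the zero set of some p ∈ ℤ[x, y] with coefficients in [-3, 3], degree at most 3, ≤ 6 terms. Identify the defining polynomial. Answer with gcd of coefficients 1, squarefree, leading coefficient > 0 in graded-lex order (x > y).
3*x^2 - x*y - 2*x + 2*y + 1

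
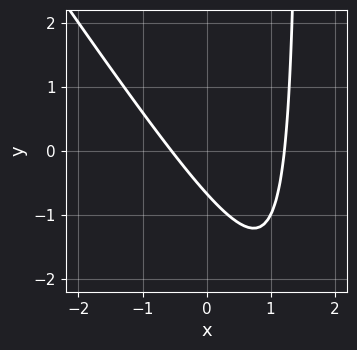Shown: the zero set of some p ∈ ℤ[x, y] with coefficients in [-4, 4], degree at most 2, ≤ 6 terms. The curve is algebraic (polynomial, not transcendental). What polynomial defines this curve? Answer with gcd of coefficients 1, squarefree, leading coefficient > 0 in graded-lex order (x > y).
3*x^2 + 2*x*y - 2*x - 3*y - 2

Degree: a generic line meets the curve in up to 2 points, so deg p = 2.
Solving for integer coefficients yields p as stated.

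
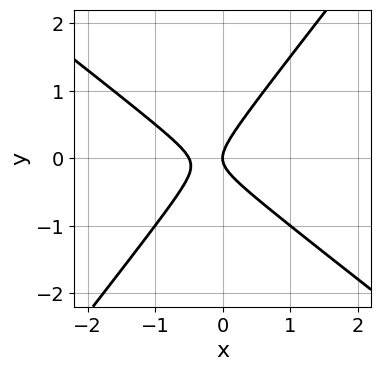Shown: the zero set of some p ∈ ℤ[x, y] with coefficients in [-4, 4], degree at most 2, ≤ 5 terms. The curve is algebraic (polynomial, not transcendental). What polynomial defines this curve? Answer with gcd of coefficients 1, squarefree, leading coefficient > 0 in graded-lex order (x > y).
2*x^2 + x*y - 2*y^2 + x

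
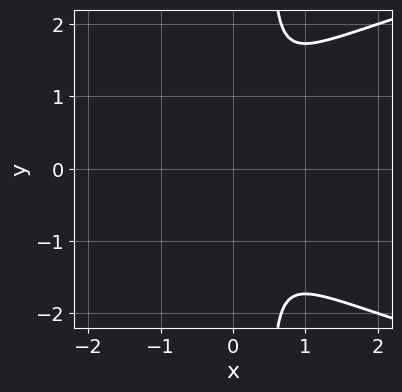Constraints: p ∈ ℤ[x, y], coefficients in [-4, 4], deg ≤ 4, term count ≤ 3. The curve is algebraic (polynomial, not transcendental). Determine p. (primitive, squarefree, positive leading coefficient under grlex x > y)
2*x*y^2 - 3*x^2 - y^2

First, the degree is 3 — no degree-2 curve has this shape.
Next, symmetries: it's symmetric under y → −y, forcing even powers of y.
Finally, together with the visible shape, these determine p as stated.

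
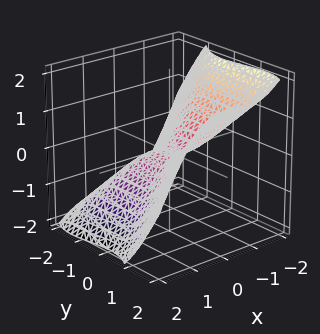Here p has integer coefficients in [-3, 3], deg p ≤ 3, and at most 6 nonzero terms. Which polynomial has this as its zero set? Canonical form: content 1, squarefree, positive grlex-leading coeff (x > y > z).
1. The degree is 3 — the shape is more complex than any degree-2 surface.
2. Against the integer gridlines: it crosses the y-axis at the gridline y = 0; it crosses the x-axis at the gridline x = 0.
3. Assembling these constraints gives the stated polynomial.

3*x^3 + 2*x^2*z - 2*y^3 + 2*y^2*z + 2*z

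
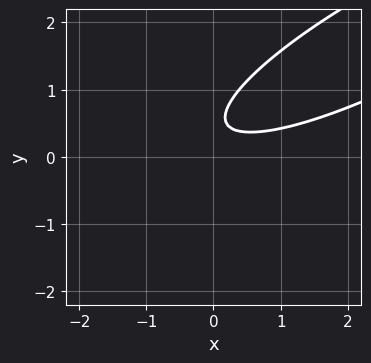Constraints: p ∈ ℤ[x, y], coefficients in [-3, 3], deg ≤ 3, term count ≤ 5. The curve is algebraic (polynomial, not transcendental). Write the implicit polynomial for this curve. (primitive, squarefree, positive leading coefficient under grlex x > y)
(a) deg p = 2.
(b) Reading off the gridlines: it misses every integer gridline on the x-axis; it misses every integer gridline on the y-axis.
(c) Matching integer coefficients to the picture gives p.

x^2 - 3*x*y + 3*y^2 - 3*y + 1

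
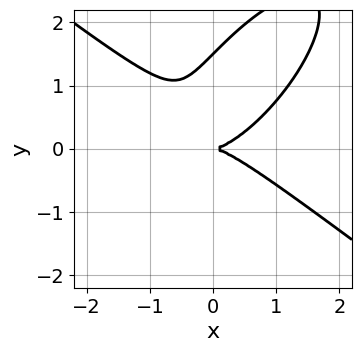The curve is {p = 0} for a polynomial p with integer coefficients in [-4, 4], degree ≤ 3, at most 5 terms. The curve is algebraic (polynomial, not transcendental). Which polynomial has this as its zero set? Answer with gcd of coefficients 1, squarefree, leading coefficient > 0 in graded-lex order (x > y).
2*x^3 - 2*x*y^2 + 2*y^3 - 3*y^2

Degree: the shape is more complex than any degree-2 curve, so deg p = 3.
Observable constraints: it meets the y-axis at y = 0 (among the integer gridlines); it crosses the x-axis at the gridline x = 0.
Solving for integer coefficients yields p as stated.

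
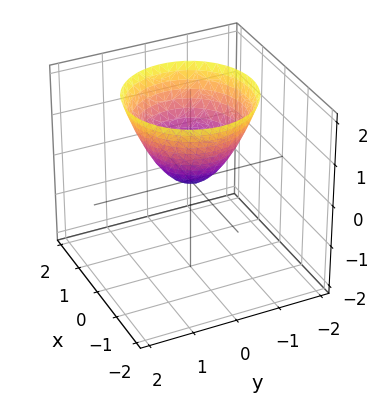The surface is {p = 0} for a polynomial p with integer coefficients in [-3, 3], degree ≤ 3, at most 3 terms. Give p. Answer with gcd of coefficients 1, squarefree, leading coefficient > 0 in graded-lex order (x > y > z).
x^2 + y^2 - z

deg p = 2. A paraboloid; a quadric.
Symmetries: rotational symmetry about the z-axis ⇒ p depends on x, y only through x² + y².
From the axis intercepts and sections: a circular section at z = 1 has radius exactly 1; it crosses the z-axis at the gridline z = 0.
Together with the visible shape, these determine p as stated.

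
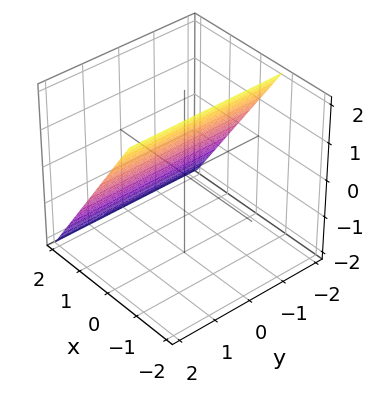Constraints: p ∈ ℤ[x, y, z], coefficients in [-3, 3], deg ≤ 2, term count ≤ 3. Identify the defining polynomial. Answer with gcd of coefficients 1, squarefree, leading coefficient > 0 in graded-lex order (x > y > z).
3*x + 2*z - 2

(a) deg p = 1.
(b) From the visible intercepts: no y-intercept at any integer in the box; it crosses the z-axis at the gridline z = 1.
(c) Fitting integer coefficients to these (and the overall shape) gives p.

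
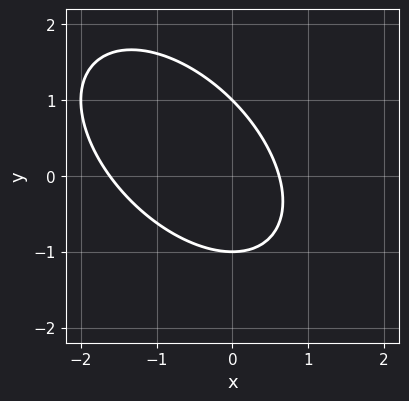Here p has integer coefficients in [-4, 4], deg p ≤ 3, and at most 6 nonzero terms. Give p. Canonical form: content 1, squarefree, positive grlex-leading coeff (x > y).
(a) Degree: the shape is more complex than any degree-1 curve, so deg p = 2.
(b) From the axis intercepts and sections: among the integer gridlines, it crosses the y-axis at y ∈ {-1, 1}.
(c) Putting this together gives p.

x^2 + x*y + y^2 + x - 1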